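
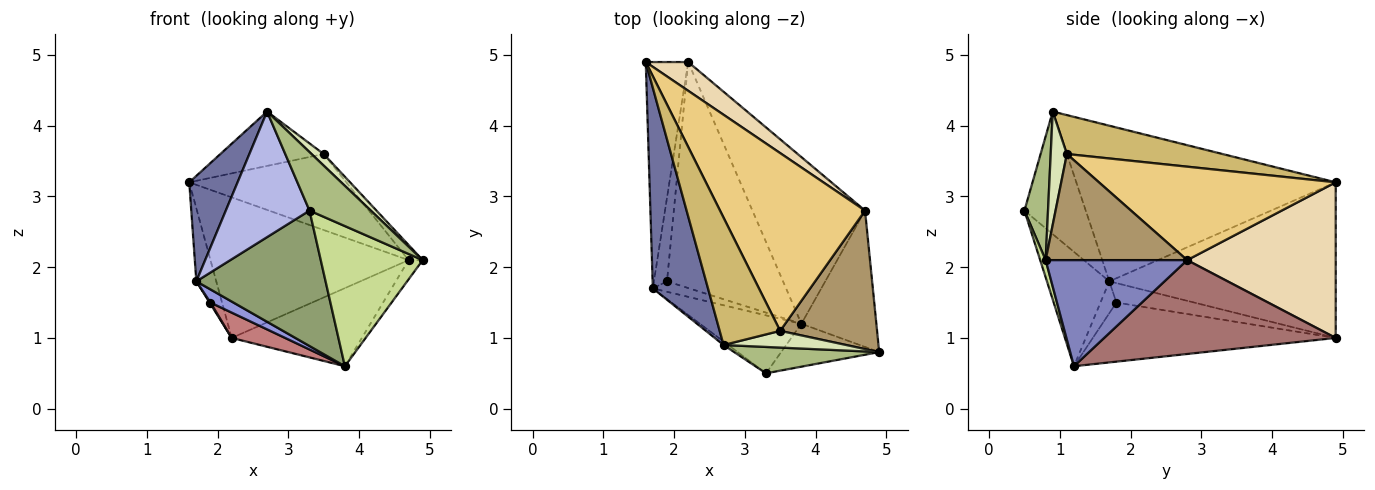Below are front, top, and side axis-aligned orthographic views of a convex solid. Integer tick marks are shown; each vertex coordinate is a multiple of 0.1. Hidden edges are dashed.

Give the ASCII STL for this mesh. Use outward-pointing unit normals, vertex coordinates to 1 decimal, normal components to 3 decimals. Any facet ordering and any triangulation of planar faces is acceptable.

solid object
 facet normal -0.928 -0.173 0.329
  outer loop
   vertex 1.7 1.7 1.8
   vertex 2.7 0.9 4.2
   vertex 1.6 4.9 3.2
  endloop
 endfacet
 facet normal 0.814 0.081 -0.575
  outer loop
   vertex 4.7 2.8 2.1
   vertex 4.9 0.8 2.1
   vertex 3.8 1.2 0.6
  endloop
 endfacet
 facet normal -0.476 -0.688 -0.547
  outer loop
   vertex 1.9 1.8 1.5
   vertex 3.8 1.2 0.6
   vertex 1.7 1.7 1.8
  endloop
 endfacet
 facet normal -0.591 -0.807 -0.023
  outer loop
   vertex 3.3 0.5 2.8
   vertex 2.7 0.9 4.2
   vertex 1.7 1.7 1.8
  endloop
 endfacet
 facet normal -0.406 -0.840 -0.360
  outer loop
   vertex 3.3 0.5 2.8
   vertex 1.7 1.7 1.8
   vertex 3.8 1.2 0.6
  endloop
 endfacet
 facet normal 0.331 -0.860 0.388
  outer loop
   vertex 3.3 0.5 2.8
   vertex 4.9 0.8 2.1
   vertex 2.7 0.9 4.2
  endloop
 endfacet
 facet normal 0.051 -0.955 -0.292
  outer loop
   vertex 3.3 0.5 2.8
   vertex 3.8 1.2 0.6
   vertex 4.9 0.8 2.1
  endloop
 endfacet
 facet normal 0.605 -0.453 0.655
  outer loop
   vertex 3.5 1.1 3.6
   vertex 2.7 0.9 4.2
   vertex 4.9 0.8 2.1
  endloop
 endfacet
 facet normal 0.736 0.074 0.673
  outer loop
   vertex 3.5 1.1 3.6
   vertex 4.9 0.8 2.1
   vertex 4.7 2.8 2.1
  endloop
 endfacet
 facet normal 0.509 0.338 0.792
  outer loop
   vertex 3.5 1.1 3.6
   vertex 1.6 4.9 3.2
   vertex 2.7 0.9 4.2
  endloop
 endfacet
 facet normal 0.510 0.338 0.791
  outer loop
   vertex 3.5 1.1 3.6
   vertex 4.7 2.8 2.1
   vertex 1.6 4.9 3.2
  endloop
 endfacet
 facet normal 0.592 0.789 0.161
  outer loop
   vertex 2.2 4.9 1.0
   vertex 1.6 4.9 3.2
   vertex 4.7 2.8 2.1
  endloop
 endfacet
 facet normal 0.602 0.339 -0.723
  outer loop
   vertex 2.2 4.9 1.0
   vertex 4.7 2.8 2.1
   vertex 3.8 1.2 0.6
  endloop
 endfacet
 facet normal -0.451 -0.099 -0.887
  outer loop
   vertex 2.2 4.9 1.0
   vertex 3.8 1.2 0.6
   vertex 1.9 1.8 1.5
  endloop
 endfacet
 facet normal -0.961 0.085 -0.262
  outer loop
   vertex 2.2 4.9 1.0
   vertex 1.7 1.7 1.8
   vertex 1.6 4.9 3.2
  endloop
 endfacet
 facet normal -0.831 -0.009 -0.557
  outer loop
   vertex 2.2 4.9 1.0
   vertex 1.9 1.8 1.5
   vertex 1.7 1.7 1.8
  endloop
 endfacet
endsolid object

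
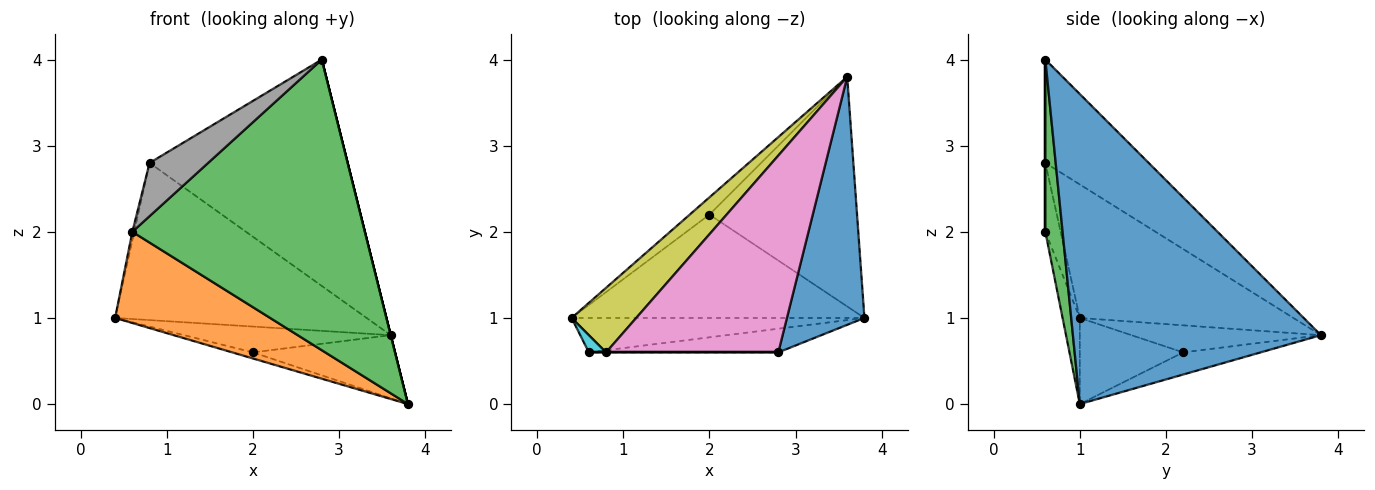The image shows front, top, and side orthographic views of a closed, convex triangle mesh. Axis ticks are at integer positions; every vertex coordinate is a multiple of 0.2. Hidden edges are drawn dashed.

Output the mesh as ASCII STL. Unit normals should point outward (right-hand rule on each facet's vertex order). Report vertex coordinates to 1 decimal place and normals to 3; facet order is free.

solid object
 facet normal 0.970 0.000 0.243
  outer loop
   vertex 2.8 0.6 4.0
   vertex 3.8 1.0 0.0
   vertex 3.6 3.8 0.8
  endloop
 endfacet
 facet normal -0.103 -0.930 -0.352
  outer loop
   vertex 0.6 0.6 2.0
   vertex 0.4 1.0 1.0
   vertex 3.8 1.0 0.0
  endloop
 endfacet
 facet normal 0.074 -0.994 -0.081
  outer loop
   vertex 0.6 0.6 2.0
   vertex 3.8 1.0 0.0
   vertex 2.8 0.6 4.0
  endloop
 endfacet
 facet normal -0.282 0.056 -0.958
  outer loop
   vertex 2.0 2.2 0.6
   vertex 3.8 1.0 0.0
   vertex 0.4 1.0 1.0
  endloop
 endfacet
 facet normal -0.606 0.662 -0.441
  outer loop
   vertex 2.0 2.2 0.6
   vertex 0.4 1.0 1.0
   vertex 3.6 3.8 0.8
  endloop
 endfacet
 facet normal -0.143 0.262 -0.954
  outer loop
   vertex 2.0 2.2 0.6
   vertex 3.6 3.8 0.8
   vertex 3.8 1.0 0.0
  endloop
 endfacet
 facet normal -0.366 0.702 0.611
  outer loop
   vertex 0.8 0.6 2.8
   vertex 2.8 0.6 4.0
   vertex 3.6 3.8 0.8
  endloop
 endfacet
 facet normal 0.000 -1.000 0.000
  outer loop
   vertex 0.8 0.6 2.8
   vertex 0.6 0.6 2.0
   vertex 2.8 0.6 4.0
  endloop
 endfacet
 facet normal -0.618 0.727 0.299
  outer loop
   vertex 0.8 0.6 2.8
   vertex 3.6 3.8 0.8
   vertex 0.4 1.0 1.0
  endloop
 endfacet
 facet normal -0.963 0.120 0.241
  outer loop
   vertex 0.8 0.6 2.8
   vertex 0.4 1.0 1.0
   vertex 0.6 0.6 2.0
  endloop
 endfacet
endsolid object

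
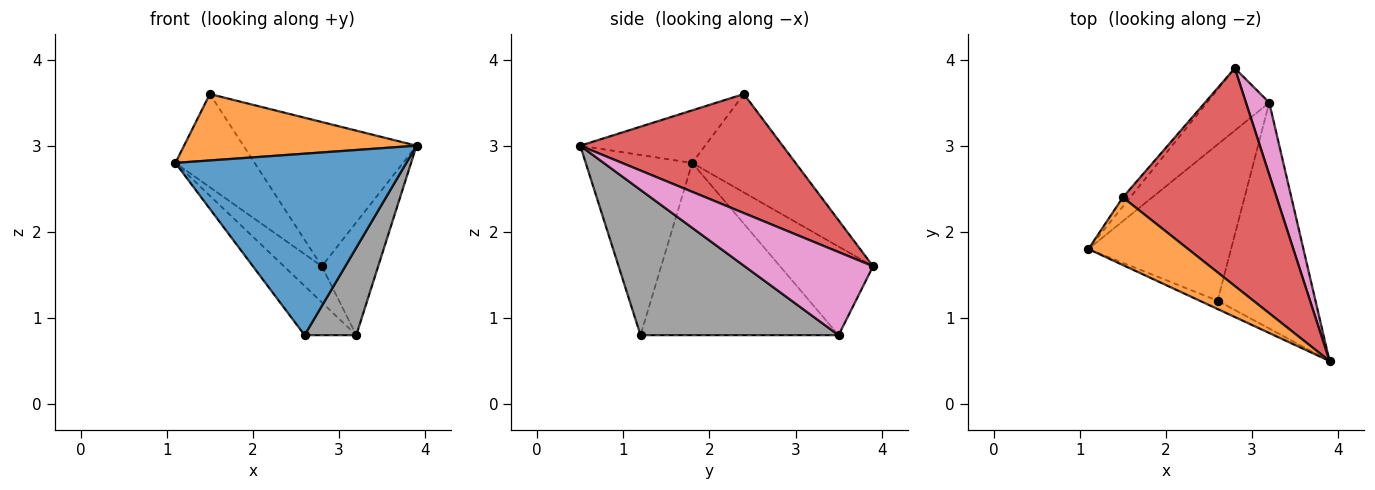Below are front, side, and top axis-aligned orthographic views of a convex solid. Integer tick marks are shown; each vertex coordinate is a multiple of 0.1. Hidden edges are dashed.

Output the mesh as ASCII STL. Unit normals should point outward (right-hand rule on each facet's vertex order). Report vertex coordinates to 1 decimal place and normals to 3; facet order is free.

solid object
 facet normal -0.418 -0.907 -0.042
  outer loop
   vertex 2.6 1.2 0.8
   vertex 3.9 0.5 3.0
   vertex 1.1 1.8 2.8
  endloop
 endfacet
 facet normal -0.352 -0.656 0.668
  outer loop
   vertex 1.5 2.4 3.6
   vertex 1.1 1.8 2.8
   vertex 3.9 0.5 3.0
  endloop
 endfacet
 facet normal -0.792 0.607 -0.059
  outer loop
   vertex 1.5 2.4 3.6
   vertex 2.8 3.9 1.6
   vertex 1.1 1.8 2.8
  endloop
 endfacet
 facet normal 0.542 0.464 0.700
  outer loop
   vertex 1.5 2.4 3.6
   vertex 3.9 0.5 3.0
   vertex 2.8 3.9 1.6
  endloop
 endfacet
 facet normal -0.776 0.316 -0.546
  outer loop
   vertex 3.2 3.5 0.8
   vertex 1.1 1.8 2.8
   vertex 2.8 3.9 1.6
  endloop
 endfacet
 facet normal -0.755 0.197 -0.625
  outer loop
   vertex 3.2 3.5 0.8
   vertex 2.6 1.2 0.8
   vertex 1.1 1.8 2.8
  endloop
 endfacet
 facet normal 0.887 0.389 0.249
  outer loop
   vertex 3.2 3.5 0.8
   vertex 2.8 3.9 1.6
   vertex 3.9 0.5 3.0
  endloop
 endfacet
 facet normal 0.811 -0.211 -0.546
  outer loop
   vertex 3.2 3.5 0.8
   vertex 3.9 0.5 3.0
   vertex 2.6 1.2 0.8
  endloop
 endfacet
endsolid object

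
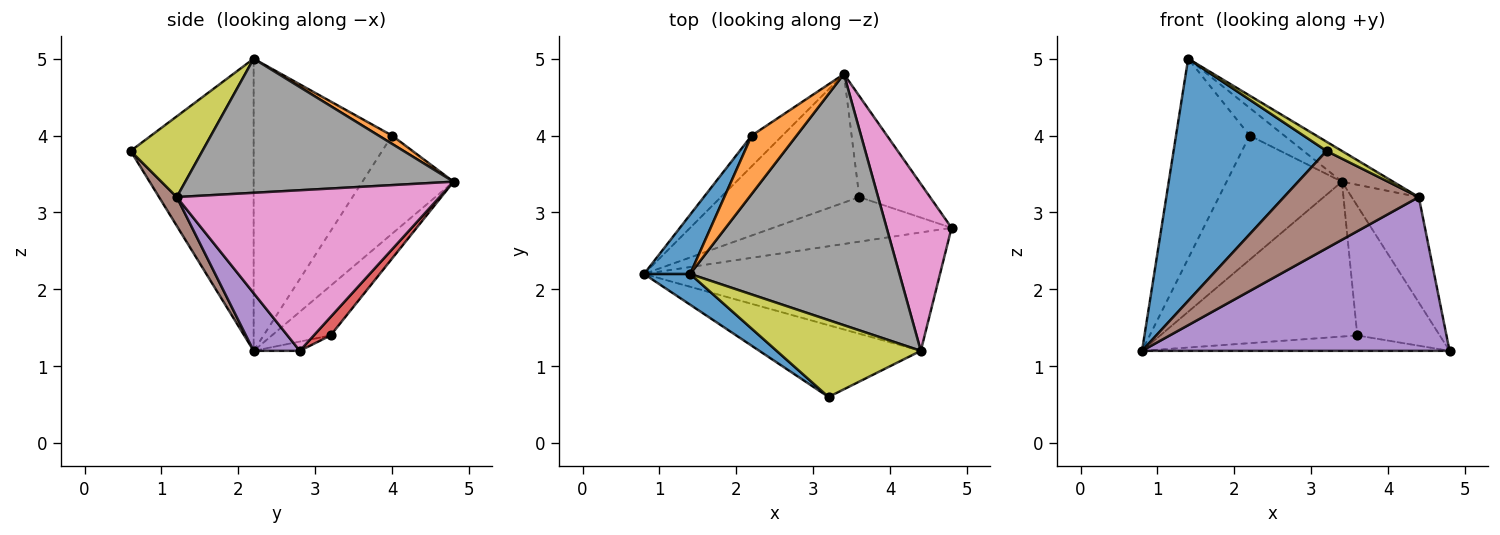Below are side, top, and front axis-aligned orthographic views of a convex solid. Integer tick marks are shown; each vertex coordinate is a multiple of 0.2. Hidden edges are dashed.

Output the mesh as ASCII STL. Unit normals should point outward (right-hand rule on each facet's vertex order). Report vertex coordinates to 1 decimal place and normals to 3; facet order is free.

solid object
 facet normal -0.624 -0.775 0.098
  outer loop
   vertex 1.4 2.2 5.0
   vertex 0.8 2.2 1.2
   vertex 3.2 0.6 3.8
  endloop
 endfacet
 facet normal -0.049 0.326 -0.944
  outer loop
   vertex 3.6 3.2 1.4
   vertex 4.8 2.8 1.2
   vertex 0.8 2.2 1.2
  endloop
 endfacet
 facet normal -0.223 0.750 -0.622
  outer loop
   vertex 3.6 3.2 1.4
   vertex 0.8 2.2 1.2
   vertex 3.4 4.8 3.4
  endloop
 endfacet
 facet normal 0.158 0.779 -0.607
  outer loop
   vertex 3.6 3.2 1.4
   vertex 3.4 4.8 3.4
   vertex 4.8 2.8 1.2
  endloop
 endfacet
 facet normal 0.118 -0.787 -0.606
  outer loop
   vertex 4.4 1.2 3.2
   vertex 0.8 2.2 1.2
   vertex 4.8 2.8 1.2
  endloop
 endfacet
 facet normal 0.105 -0.801 -0.590
  outer loop
   vertex 4.4 1.2 3.2
   vertex 3.2 0.6 3.8
   vertex 0.8 2.2 1.2
  endloop
 endfacet
 facet normal 0.902 0.230 0.365
  outer loop
   vertex 4.4 1.2 3.2
   vertex 4.8 2.8 1.2
   vertex 3.4 4.8 3.4
  endloop
 endfacet
 facet normal 0.537 0.103 0.838
  outer loop
   vertex 4.4 1.2 3.2
   vertex 3.4 4.8 3.4
   vertex 1.4 2.2 5.0
  endloop
 endfacet
 facet normal 0.486 -0.104 0.868
  outer loop
   vertex 4.4 1.2 3.2
   vertex 1.4 2.2 5.0
   vertex 3.2 0.6 3.8
  endloop
 endfacet
 facet normal -0.609 0.770 -0.191
  outer loop
   vertex 2.2 4.0 4.0
   vertex 3.4 4.8 3.4
   vertex 0.8 2.2 1.2
  endloop
 endfacet
 facet normal -0.874 0.465 0.138
  outer loop
   vertex 2.2 4.0 4.0
   vertex 0.8 2.2 1.2
   vertex 1.4 2.2 5.0
  endloop
 endfacet
 facet normal 0.164 0.422 0.891
  outer loop
   vertex 2.2 4.0 4.0
   vertex 1.4 2.2 5.0
   vertex 3.4 4.8 3.4
  endloop
 endfacet
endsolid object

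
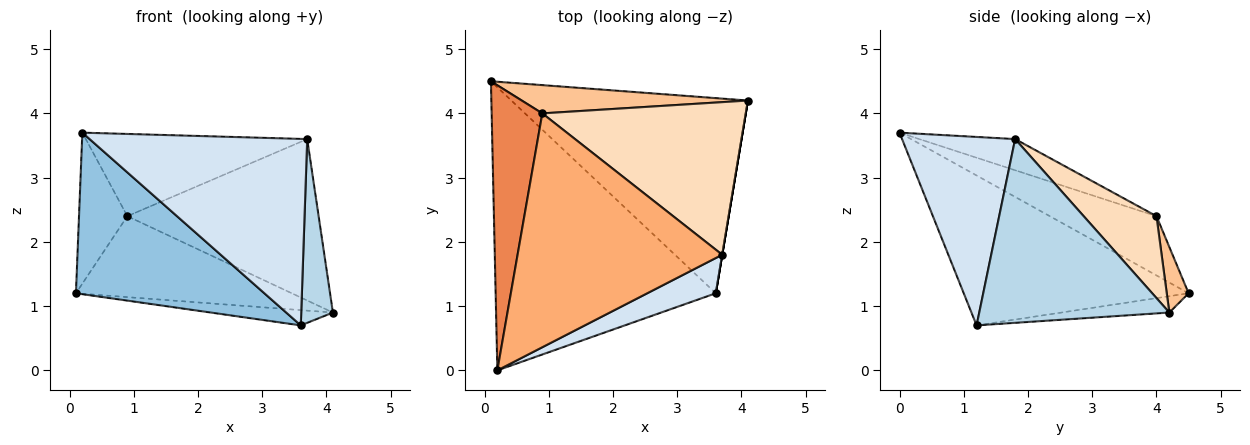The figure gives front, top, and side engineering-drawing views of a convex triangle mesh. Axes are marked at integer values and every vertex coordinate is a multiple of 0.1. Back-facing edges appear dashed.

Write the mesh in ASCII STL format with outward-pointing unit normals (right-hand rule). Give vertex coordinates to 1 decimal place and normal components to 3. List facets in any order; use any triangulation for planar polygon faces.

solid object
 facet normal -0.069 0.078 -0.995
  outer loop
   vertex 3.6 1.2 0.7
   vertex 0.1 4.5 1.2
   vertex 4.1 4.2 0.9
  endloop
 endfacet
 facet normal -0.509 -0.427 -0.748
  outer loop
   vertex 3.6 1.2 0.7
   vertex 0.2 0.0 3.7
   vertex 0.1 4.5 1.2
  endloop
 endfacet
 facet normal 0.986 -0.164 0.000
  outer loop
   vertex 3.7 1.8 3.6
   vertex 3.6 1.2 0.7
   vertex 4.1 4.2 0.9
  endloop
 endfacet
 facet normal 0.455 -0.875 0.165
  outer loop
   vertex 3.7 1.8 3.6
   vertex 0.2 0.0 3.7
   vertex 3.6 1.2 0.7
  endloop
 endfacet
 facet normal -0.719 0.325 0.615
  outer loop
   vertex 0.9 4.0 2.4
   vertex 0.1 4.5 1.2
   vertex 0.2 0.0 3.7
  endloop
 endfacet
 facet normal -0.142 0.328 0.934
  outer loop
   vertex 0.9 4.0 2.4
   vertex 0.2 0.0 3.7
   vertex 3.7 1.8 3.6
  endloop
 endfacet
 facet normal 0.095 0.940 0.328
  outer loop
   vertex 0.9 4.0 2.4
   vertex 4.1 4.2 0.9
   vertex 0.1 4.5 1.2
  endloop
 endfacet
 facet normal 0.267 0.700 0.662
  outer loop
   vertex 0.9 4.0 2.4
   vertex 3.7 1.8 3.6
   vertex 4.1 4.2 0.9
  endloop
 endfacet
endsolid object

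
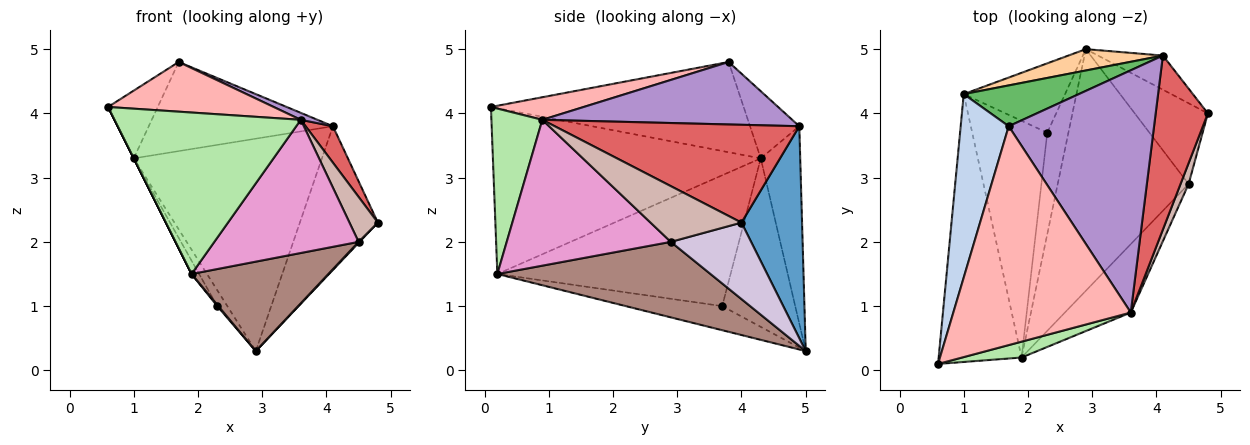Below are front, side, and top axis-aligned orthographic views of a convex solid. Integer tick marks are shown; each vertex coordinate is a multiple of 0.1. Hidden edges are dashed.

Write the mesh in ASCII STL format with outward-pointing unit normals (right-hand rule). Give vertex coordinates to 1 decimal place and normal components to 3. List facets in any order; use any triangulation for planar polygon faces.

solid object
 facet normal 0.603 0.776 -0.184
  outer loop
   vertex 4.1 4.9 3.8
   vertex 4.8 4.0 2.3
   vertex 2.9 5.0 0.3
  endloop
 endfacet
 facet normal -0.870 0.171 0.463
  outer loop
   vertex 1.0 4.3 3.3
   vertex 0.6 0.1 4.1
   vertex 1.7 3.8 4.8
  endloop
 endfacet
 facet normal -0.894 0.000 -0.447
  outer loop
   vertex 1.0 4.3 3.3
   vertex 1.9 0.2 1.5
   vertex 0.6 0.1 4.1
  endloop
 endfacet
 facet normal -0.204 0.974 0.098
  outer loop
   vertex 1.0 4.3 3.3
   vertex 4.1 4.9 3.8
   vertex 2.9 5.0 0.3
  endloop
 endfacet
 facet normal -0.236 0.883 0.405
  outer loop
   vertex 1.0 4.3 3.3
   vertex 1.7 3.8 4.8
   vertex 4.1 4.9 3.8
  endloop
 endfacet
 facet normal 0.262 -0.960 0.094
  outer loop
   vertex 3.6 0.9 3.9
   vertex 0.6 0.1 4.1
   vertex 1.9 0.2 1.5
  endloop
 endfacet
 facet normal 0.878 -0.098 0.469
  outer loop
   vertex 3.6 0.9 3.9
   vertex 4.8 4.0 2.3
   vertex 4.1 4.9 3.8
  endloop
 endfacet
 facet normal 0.123 -0.220 0.968
  outer loop
   vertex 3.6 0.9 3.9
   vertex 1.7 3.8 4.8
   vertex 0.6 0.1 4.1
  endloop
 endfacet
 facet normal 0.395 -0.026 0.918
  outer loop
   vertex 3.6 0.9 3.9
   vertex 4.1 4.9 3.8
   vertex 1.7 3.8 4.8
  endloop
 endfacet
 facet normal 0.723 -0.009 -0.691
  outer loop
   vertex 4.5 2.9 2.0
   vertex 2.9 5.0 0.3
   vertex 4.8 4.0 2.3
  endloop
 endfacet
 facet normal 0.476 -0.305 -0.825
  outer loop
   vertex 4.5 2.9 2.0
   vertex 1.9 0.2 1.5
   vertex 2.9 5.0 0.3
  endloop
 endfacet
 facet normal 0.946 -0.295 0.137
  outer loop
   vertex 4.5 2.9 2.0
   vertex 4.8 4.0 2.3
   vertex 3.6 0.9 3.9
  endloop
 endfacet
 facet normal 0.711 -0.625 -0.321
  outer loop
   vertex 4.5 2.9 2.0
   vertex 3.6 0.9 3.9
   vertex 1.9 0.2 1.5
  endloop
 endfacet
 facet normal -0.752 -0.008 -0.660
  outer loop
   vertex 2.3 3.7 1.0
   vertex 2.9 5.0 0.3
   vertex 1.9 0.2 1.5
  endloop
 endfacet
 facet normal -0.851 0.117 -0.512
  outer loop
   vertex 2.3 3.7 1.0
   vertex 1.0 4.3 3.3
   vertex 2.9 5.0 0.3
  endloop
 endfacet
 facet normal -0.867 0.028 -0.497
  outer loop
   vertex 2.3 3.7 1.0
   vertex 1.9 0.2 1.5
   vertex 1.0 4.3 3.3
  endloop
 endfacet
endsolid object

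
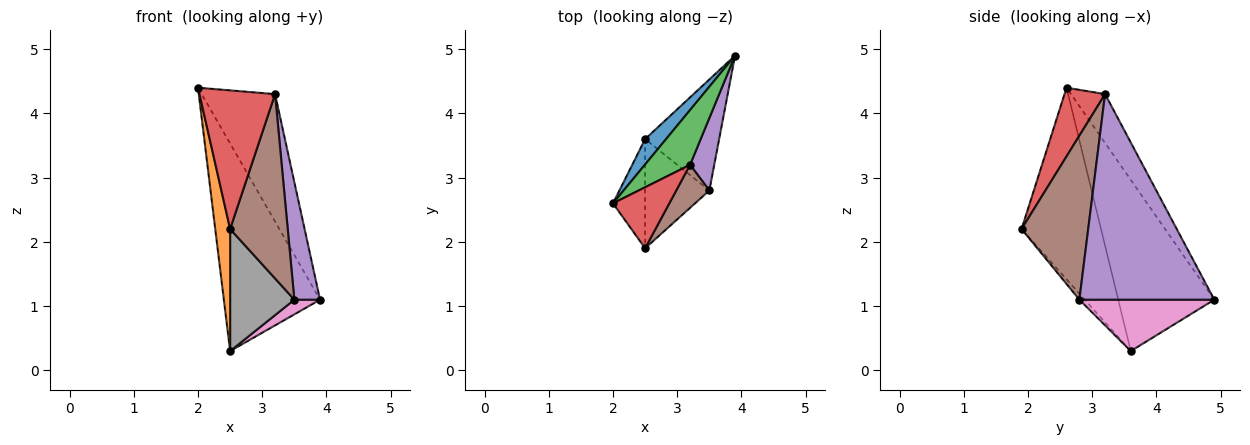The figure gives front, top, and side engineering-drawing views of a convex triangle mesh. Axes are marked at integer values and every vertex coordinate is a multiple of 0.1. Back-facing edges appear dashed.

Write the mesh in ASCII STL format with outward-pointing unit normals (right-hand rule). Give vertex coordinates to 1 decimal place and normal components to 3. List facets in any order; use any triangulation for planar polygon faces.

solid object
 facet normal -0.704 0.705 0.086
  outer loop
   vertex 2.5 3.6 0.3
   vertex 2.0 2.6 4.4
   vertex 3.9 4.9 1.1
  endloop
 endfacet
 facet normal -0.970 -0.182 -0.163
  outer loop
   vertex 2.5 3.6 0.3
   vertex 2.5 1.9 2.2
   vertex 2.0 2.6 4.4
  endloop
 endfacet
 facet normal -0.392 0.845 0.363
  outer loop
   vertex 3.2 3.2 4.3
   vertex 3.9 4.9 1.1
   vertex 2.0 2.6 4.4
  endloop
 endfacet
 facet normal 0.441 -0.822 0.362
  outer loop
   vertex 3.2 3.2 4.3
   vertex 2.0 2.6 4.4
   vertex 2.5 1.9 2.2
  endloop
 endfacet
 facet normal 0.976 -0.186 0.115
  outer loop
   vertex 3.5 2.8 1.1
   vertex 3.9 4.9 1.1
   vertex 3.2 3.2 4.3
  endloop
 endfacet
 facet normal 0.748 -0.646 0.151
  outer loop
   vertex 3.5 2.8 1.1
   vertex 3.2 3.2 4.3
   vertex 2.5 1.9 2.2
  endloop
 endfacet
 facet normal 0.567 -0.108 -0.817
  outer loop
   vertex 3.5 2.8 1.1
   vertex 2.5 3.6 0.3
   vertex 3.9 4.9 1.1
  endloop
 endfacet
 facet normal -0.063 -0.744 -0.665
  outer loop
   vertex 3.5 2.8 1.1
   vertex 2.5 1.9 2.2
   vertex 2.5 3.6 0.3
  endloop
 endfacet
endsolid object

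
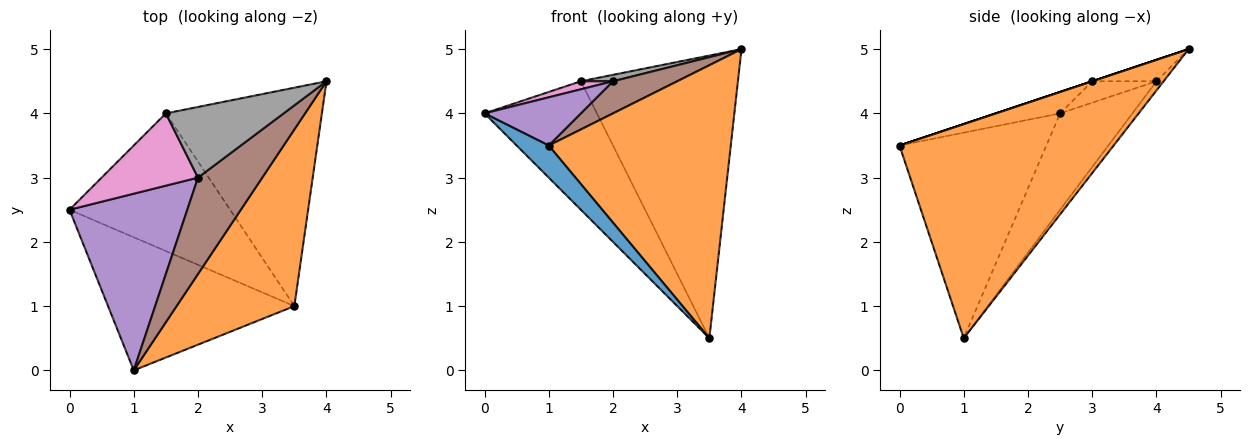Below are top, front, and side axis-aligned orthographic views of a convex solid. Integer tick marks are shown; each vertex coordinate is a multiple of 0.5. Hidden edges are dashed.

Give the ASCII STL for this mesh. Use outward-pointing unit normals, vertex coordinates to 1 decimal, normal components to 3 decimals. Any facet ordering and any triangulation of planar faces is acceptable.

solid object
 facet normal -0.731 -0.160 -0.663
  outer loop
   vertex 1.0 0.0 3.5
   vertex 0.0 2.5 4.0
   vertex 3.5 1.0 0.5
  endloop
 endfacet
 facet normal 0.703 -0.597 0.387
  outer loop
   vertex 1.0 0.0 3.5
   vertex 3.5 1.0 0.5
   vertex 4.0 4.5 5.0
  endloop
 endfacet
 facet normal -0.402 0.625 -0.669
  outer loop
   vertex 1.5 4.0 4.5
   vertex 3.5 1.0 0.5
   vertex 0.0 2.5 4.0
  endloop
 endfacet
 facet normal -0.036 0.791 -0.611
  outer loop
   vertex 1.5 4.0 4.5
   vertex 4.0 4.5 5.0
   vertex 3.5 1.0 0.5
  endloop
 endfacet
 facet normal -0.173 -0.259 0.950
  outer loop
   vertex 2.0 3.0 4.5
   vertex 0.0 2.5 4.0
   vertex 1.0 0.0 3.5
  endloop
 endfacet
 facet normal 0.000 -0.316 0.949
  outer loop
   vertex 2.0 3.0 4.5
   vertex 1.0 0.0 3.5
   vertex 4.0 4.5 5.0
  endloop
 endfacet
 facet normal -0.216 -0.108 0.970
  outer loop
   vertex 2.0 3.0 4.5
   vertex 1.5 4.0 4.5
   vertex 0.0 2.5 4.0
  endloop
 endfacet
 facet normal -0.178 -0.089 0.980
  outer loop
   vertex 2.0 3.0 4.5
   vertex 4.0 4.5 5.0
   vertex 1.5 4.0 4.5
  endloop
 endfacet
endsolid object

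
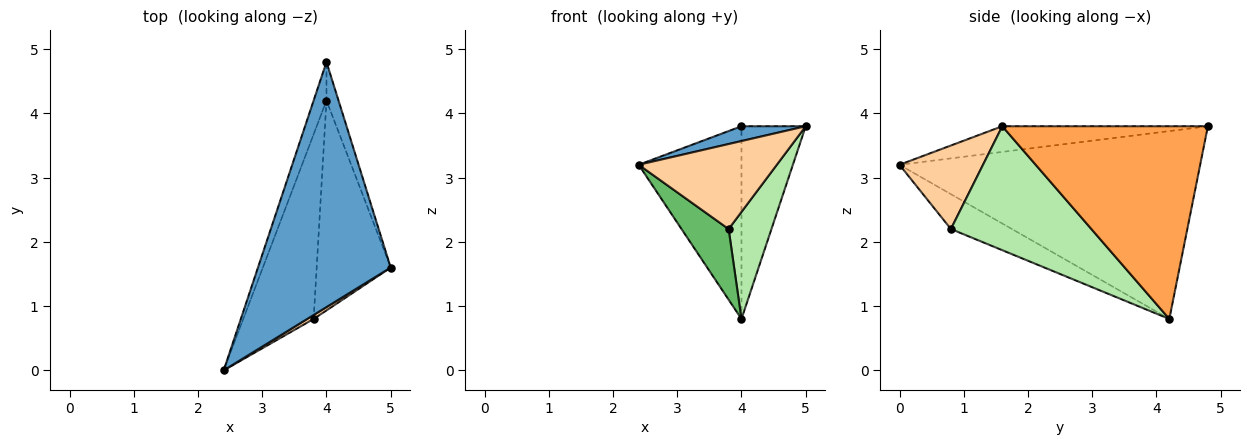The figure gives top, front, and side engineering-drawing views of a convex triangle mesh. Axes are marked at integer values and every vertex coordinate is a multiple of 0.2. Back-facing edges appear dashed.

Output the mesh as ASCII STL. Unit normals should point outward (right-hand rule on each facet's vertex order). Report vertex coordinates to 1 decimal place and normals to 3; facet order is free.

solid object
 facet normal -0.190 -0.059 0.980
  outer loop
   vertex 4.0 4.8 3.8
   vertex 2.4 0.0 3.2
   vertex 5.0 1.6 3.8
  endloop
 endfacet
 facet normal -0.944 0.323 -0.065
  outer loop
   vertex 4.0 4.2 0.8
   vertex 2.4 0.0 3.2
   vertex 4.0 4.8 3.8
  endloop
 endfacet
 facet normal 0.953 0.298 -0.060
  outer loop
   vertex 4.0 4.2 0.8
   vertex 4.0 4.8 3.8
   vertex 5.0 1.6 3.8
  endloop
 endfacet
 facet normal 0.517 -0.855 0.040
  outer loop
   vertex 3.8 0.8 2.2
   vertex 5.0 1.6 3.8
   vertex 2.4 0.0 3.2
  endloop
 endfacet
 facet normal -0.420 -0.324 -0.848
  outer loop
   vertex 3.8 0.8 2.2
   vertex 2.4 0.0 3.2
   vertex 4.0 4.2 0.8
  endloop
 endfacet
 facet normal 0.830 -0.253 -0.496
  outer loop
   vertex 3.8 0.8 2.2
   vertex 4.0 4.2 0.8
   vertex 5.0 1.6 3.8
  endloop
 endfacet
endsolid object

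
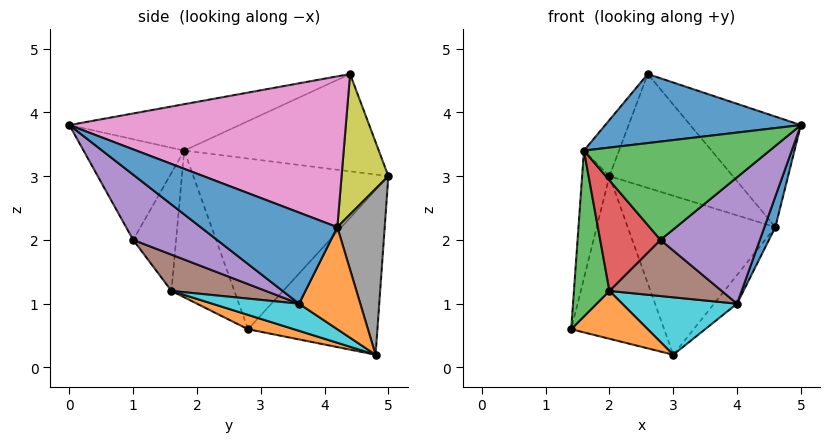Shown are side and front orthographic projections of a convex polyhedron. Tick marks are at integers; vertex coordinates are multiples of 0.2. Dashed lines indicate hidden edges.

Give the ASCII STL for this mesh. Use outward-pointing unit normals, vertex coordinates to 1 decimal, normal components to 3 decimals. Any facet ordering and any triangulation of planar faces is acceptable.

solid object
 facet normal -0.273 -0.314 0.909
  outer loop
   vertex 1.6 1.8 3.4
   vertex 5.0 0.0 3.8
   vertex 2.6 4.4 4.6
  endloop
 endfacet
 facet normal 0.211 -0.351 -0.912
  outer loop
   vertex 2.0 1.6 1.2
   vertex 1.4 2.8 0.6
   vertex 3.0 4.8 0.2
  endloop
 endfacet
 facet normal -0.865 -0.489 -0.113
  outer loop
   vertex 2.0 1.6 1.2
   vertex 1.6 1.8 3.4
   vertex 1.4 2.8 0.6
  endloop
 endfacet
 facet normal -0.771 0.554 -0.315
  outer loop
   vertex 2.0 5.0 3.0
   vertex 3.0 4.8 0.2
   vertex 1.4 2.8 0.6
  endloop
 endfacet
 facet normal -0.983 0.138 0.119
  outer loop
   vertex 2.0 5.0 3.0
   vertex 1.4 2.8 0.6
   vertex 1.6 1.8 3.4
  endloop
 endfacet
 facet normal -0.902 0.163 0.399
  outer loop
   vertex 2.0 5.0 3.0
   vertex 1.6 1.8 3.4
   vertex 2.6 4.4 4.6
  endloop
 endfacet
 facet normal 0.745 0.298 0.596
  outer loop
   vertex 4.6 4.2 2.2
   vertex 2.6 4.4 4.6
   vertex 5.0 0.0 3.8
  endloop
 endfacet
 facet normal 0.305 0.951 0.041
  outer loop
   vertex 4.6 4.2 2.2
   vertex 3.0 4.8 0.2
   vertex 2.0 5.0 3.0
  endloop
 endfacet
 facet normal 0.347 0.914 0.213
  outer loop
   vertex 4.6 4.2 2.2
   vertex 2.0 5.0 3.0
   vertex 2.6 4.4 4.6
  endloop
 endfacet
 facet normal 0.275 -0.364 -0.890
  outer loop
   vertex 4.0 3.6 1.0
   vertex 2.0 1.6 1.2
   vertex 3.0 4.8 0.2
  endloop
 endfacet
 facet normal 0.906 -0.072 -0.417
  outer loop
   vertex 4.0 3.6 1.0
   vertex 4.6 4.2 2.2
   vertex 5.0 0.0 3.8
  endloop
 endfacet
 facet normal 0.787 0.295 -0.541
  outer loop
   vertex 4.0 3.6 1.0
   vertex 3.0 4.8 0.2
   vertex 4.6 4.2 2.2
  endloop
 endfacet
 facet normal -0.474 -0.875 0.094
  outer loop
   vertex 2.8 1.0 2.0
   vertex 5.0 0.0 3.8
   vertex 1.6 1.8 3.4
  endloop
 endfacet
 facet normal -0.579 -0.814 -0.031
  outer loop
   vertex 2.8 1.0 2.0
   vertex 1.6 1.8 3.4
   vertex 2.0 1.6 1.2
  endloop
 endfacet
 facet normal 0.410 -0.486 -0.772
  outer loop
   vertex 2.8 1.0 2.0
   vertex 4.0 3.6 1.0
   vertex 5.0 0.0 3.8
  endloop
 endfacet
 facet normal 0.408 -0.486 -0.773
  outer loop
   vertex 2.8 1.0 2.0
   vertex 2.0 1.6 1.2
   vertex 4.0 3.6 1.0
  endloop
 endfacet
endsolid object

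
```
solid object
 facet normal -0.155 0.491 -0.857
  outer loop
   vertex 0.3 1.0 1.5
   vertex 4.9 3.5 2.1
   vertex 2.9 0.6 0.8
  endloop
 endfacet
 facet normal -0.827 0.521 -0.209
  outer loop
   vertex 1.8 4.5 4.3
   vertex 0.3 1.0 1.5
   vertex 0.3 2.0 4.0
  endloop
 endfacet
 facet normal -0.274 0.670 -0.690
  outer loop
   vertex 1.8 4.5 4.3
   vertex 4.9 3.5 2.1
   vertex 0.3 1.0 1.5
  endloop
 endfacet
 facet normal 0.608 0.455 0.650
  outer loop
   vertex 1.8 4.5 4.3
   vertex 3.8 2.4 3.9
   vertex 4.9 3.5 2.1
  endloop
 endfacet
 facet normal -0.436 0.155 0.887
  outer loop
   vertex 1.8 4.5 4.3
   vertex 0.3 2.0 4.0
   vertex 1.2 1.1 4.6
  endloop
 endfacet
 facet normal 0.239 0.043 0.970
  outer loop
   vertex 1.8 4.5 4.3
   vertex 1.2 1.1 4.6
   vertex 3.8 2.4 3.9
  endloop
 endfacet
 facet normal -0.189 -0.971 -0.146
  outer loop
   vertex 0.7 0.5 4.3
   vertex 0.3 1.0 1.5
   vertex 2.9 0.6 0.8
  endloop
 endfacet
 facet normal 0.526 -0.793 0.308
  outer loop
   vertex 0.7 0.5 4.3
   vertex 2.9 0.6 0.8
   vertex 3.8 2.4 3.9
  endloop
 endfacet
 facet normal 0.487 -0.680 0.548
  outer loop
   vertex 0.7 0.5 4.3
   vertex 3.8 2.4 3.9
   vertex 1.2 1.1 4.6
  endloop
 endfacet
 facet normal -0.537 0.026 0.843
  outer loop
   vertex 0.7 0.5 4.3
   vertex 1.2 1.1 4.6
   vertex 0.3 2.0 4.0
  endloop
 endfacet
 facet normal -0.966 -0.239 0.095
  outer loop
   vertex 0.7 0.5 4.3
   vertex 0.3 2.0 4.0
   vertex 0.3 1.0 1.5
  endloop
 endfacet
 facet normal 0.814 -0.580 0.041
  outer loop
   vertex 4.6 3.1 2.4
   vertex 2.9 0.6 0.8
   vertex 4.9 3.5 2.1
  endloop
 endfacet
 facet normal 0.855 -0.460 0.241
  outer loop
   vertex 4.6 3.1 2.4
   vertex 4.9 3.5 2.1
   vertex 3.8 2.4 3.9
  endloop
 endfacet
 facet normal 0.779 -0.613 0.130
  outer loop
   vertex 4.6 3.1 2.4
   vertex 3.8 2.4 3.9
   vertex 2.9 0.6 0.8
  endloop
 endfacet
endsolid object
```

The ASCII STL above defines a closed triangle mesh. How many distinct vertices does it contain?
9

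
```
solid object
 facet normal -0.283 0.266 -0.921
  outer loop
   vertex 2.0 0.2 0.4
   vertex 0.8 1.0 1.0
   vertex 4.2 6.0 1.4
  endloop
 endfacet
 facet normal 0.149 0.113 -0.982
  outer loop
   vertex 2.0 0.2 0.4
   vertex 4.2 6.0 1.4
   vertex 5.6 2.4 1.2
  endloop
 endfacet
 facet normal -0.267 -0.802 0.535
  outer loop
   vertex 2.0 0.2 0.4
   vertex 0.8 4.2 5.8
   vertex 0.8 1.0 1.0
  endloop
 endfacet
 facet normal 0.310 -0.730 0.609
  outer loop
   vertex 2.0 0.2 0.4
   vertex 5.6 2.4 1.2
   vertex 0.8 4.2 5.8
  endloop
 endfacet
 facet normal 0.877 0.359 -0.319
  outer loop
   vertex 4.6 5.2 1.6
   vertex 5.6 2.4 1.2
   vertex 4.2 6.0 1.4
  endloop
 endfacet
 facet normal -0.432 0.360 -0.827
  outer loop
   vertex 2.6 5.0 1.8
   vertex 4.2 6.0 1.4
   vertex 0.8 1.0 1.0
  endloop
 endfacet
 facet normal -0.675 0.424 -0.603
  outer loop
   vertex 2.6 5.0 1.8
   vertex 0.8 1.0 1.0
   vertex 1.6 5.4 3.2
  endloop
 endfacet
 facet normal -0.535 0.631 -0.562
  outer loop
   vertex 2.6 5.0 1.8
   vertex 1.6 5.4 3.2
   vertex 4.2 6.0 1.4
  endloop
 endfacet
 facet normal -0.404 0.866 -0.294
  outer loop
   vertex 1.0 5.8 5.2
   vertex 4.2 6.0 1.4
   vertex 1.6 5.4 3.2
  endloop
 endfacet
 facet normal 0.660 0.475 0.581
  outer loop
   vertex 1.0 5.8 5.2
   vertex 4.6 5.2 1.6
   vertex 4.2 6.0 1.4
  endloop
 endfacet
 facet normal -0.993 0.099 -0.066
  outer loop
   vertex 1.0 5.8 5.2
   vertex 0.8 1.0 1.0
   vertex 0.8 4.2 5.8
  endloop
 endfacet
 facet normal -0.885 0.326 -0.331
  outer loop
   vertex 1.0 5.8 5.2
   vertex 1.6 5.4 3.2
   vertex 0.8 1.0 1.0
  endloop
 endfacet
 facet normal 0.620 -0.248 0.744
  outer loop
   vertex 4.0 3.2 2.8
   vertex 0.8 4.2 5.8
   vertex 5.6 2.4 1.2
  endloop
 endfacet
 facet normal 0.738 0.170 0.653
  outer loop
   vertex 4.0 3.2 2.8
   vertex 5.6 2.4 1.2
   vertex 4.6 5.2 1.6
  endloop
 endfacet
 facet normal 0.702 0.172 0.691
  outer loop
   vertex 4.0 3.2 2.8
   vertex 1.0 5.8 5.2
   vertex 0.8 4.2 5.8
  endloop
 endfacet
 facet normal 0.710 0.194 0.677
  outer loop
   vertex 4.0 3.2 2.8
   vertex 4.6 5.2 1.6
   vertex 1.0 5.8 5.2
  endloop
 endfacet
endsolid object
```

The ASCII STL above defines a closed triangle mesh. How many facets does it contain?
16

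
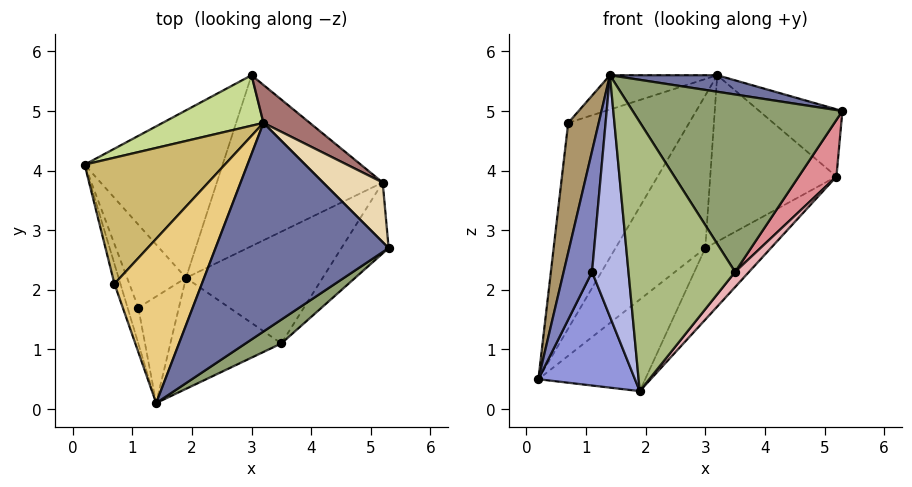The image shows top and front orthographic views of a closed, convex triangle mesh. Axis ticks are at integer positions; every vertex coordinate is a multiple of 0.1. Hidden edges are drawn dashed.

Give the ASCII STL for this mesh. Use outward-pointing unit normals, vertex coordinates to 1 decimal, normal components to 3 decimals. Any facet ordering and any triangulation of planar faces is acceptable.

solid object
 facet normal 0.202 -0.077 0.976
  outer loop
   vertex 3.2 4.8 5.6
   vertex 1.4 0.1 5.6
   vertex 5.3 2.7 5.0
  endloop
 endfacet
 facet normal -0.893 -0.431 -0.128
  outer loop
   vertex 1.1 1.7 2.3
   vertex 1.4 0.1 5.6
   vertex 0.2 4.1 0.5
  endloop
 endfacet
 facet normal -0.697 -0.579 -0.423
  outer loop
   vertex 1.1 1.7 2.3
   vertex 0.2 4.1 0.5
   vertex 1.9 2.2 0.3
  endloop
 endfacet
 facet normal -0.401 -0.838 -0.370
  outer loop
   vertex 1.1 1.7 2.3
   vertex 1.9 2.2 0.3
   vertex 1.4 0.1 5.6
  endloop
 endfacet
 facet normal 0.563 -0.819 0.110
  outer loop
   vertex 3.5 1.1 2.3
   vertex 5.3 2.7 5.0
   vertex 1.4 0.1 5.6
  endloop
 endfacet
 facet normal -0.157 -0.913 -0.377
  outer loop
   vertex 3.5 1.1 2.3
   vertex 1.4 0.1 5.6
   vertex 1.9 2.2 0.3
  endloop
 endfacet
 facet normal -0.603 0.758 0.251
  outer loop
   vertex 3.0 5.6 2.7
   vertex 0.2 4.1 0.5
   vertex 3.2 4.8 5.6
  endloop
 endfacet
 facet normal 0.397 0.440 -0.805
  outer loop
   vertex 3.0 5.6 2.7
   vertex 1.9 2.2 0.3
   vertex 0.2 4.1 0.5
  endloop
 endfacet
 facet normal -0.936 -0.349 -0.053
  outer loop
   vertex 0.7 2.1 4.8
   vertex 0.2 4.1 0.5
   vertex 1.4 0.1 5.6
  endloop
 endfacet
 facet normal -0.736 0.577 0.354
  outer loop
   vertex 0.7 2.1 4.8
   vertex 3.2 4.8 5.6
   vertex 0.2 4.1 0.5
  endloop
 endfacet
 facet normal -0.471 0.180 0.863
  outer loop
   vertex 0.7 2.1 4.8
   vertex 1.4 0.1 5.6
   vertex 3.2 4.8 5.6
  endloop
 endfacet
 facet normal 0.684 0.546 0.484
  outer loop
   vertex 5.2 3.8 3.9
   vertex 3.2 4.8 5.6
   vertex 5.3 2.7 5.0
  endloop
 endfacet
 facet normal 0.560 0.808 0.184
  outer loop
   vertex 5.2 3.8 3.9
   vertex 3.0 5.6 2.7
   vertex 3.2 4.8 5.6
  endloop
 endfacet
 facet normal 0.634 0.299 -0.714
  outer loop
   vertex 5.2 3.8 3.9
   vertex 1.9 2.2 0.3
   vertex 3.0 5.6 2.7
  endloop
 endfacet
 facet normal 0.865 -0.313 -0.392
  outer loop
   vertex 5.2 3.8 3.9
   vertex 5.3 2.7 5.0
   vertex 3.5 1.1 2.3
  endloop
 endfacet
 facet normal 0.754 -0.088 -0.651
  outer loop
   vertex 5.2 3.8 3.9
   vertex 3.5 1.1 2.3
   vertex 1.9 2.2 0.3
  endloop
 endfacet
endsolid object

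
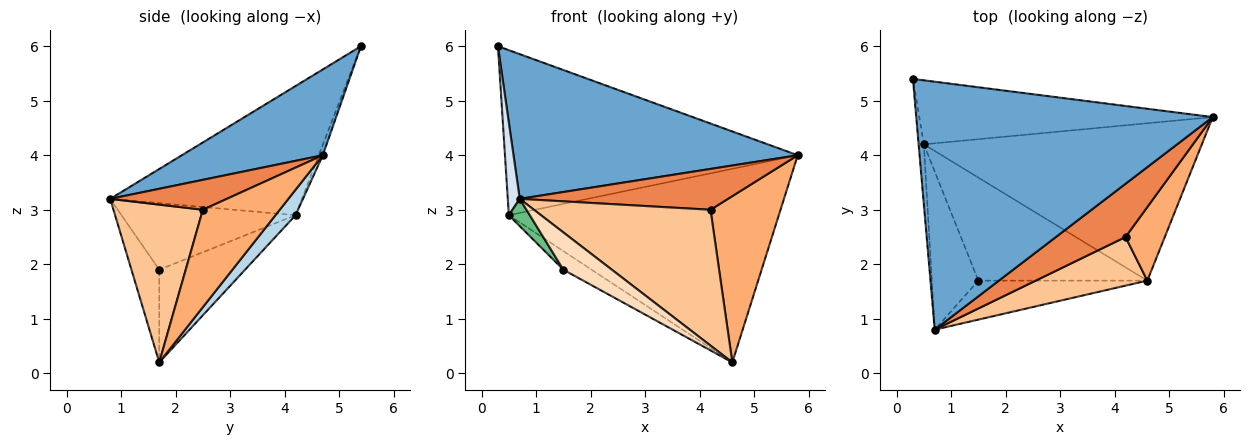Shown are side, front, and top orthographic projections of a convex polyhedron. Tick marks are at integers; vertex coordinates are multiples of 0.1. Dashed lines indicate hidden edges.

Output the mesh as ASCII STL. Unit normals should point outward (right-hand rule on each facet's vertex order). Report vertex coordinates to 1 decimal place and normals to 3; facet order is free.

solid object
 facet normal 0.242 -0.489 0.838
  outer loop
   vertex 0.7 0.8 3.2
   vertex 5.8 4.7 4.0
   vertex 0.3 5.4 6.0
  endloop
 endfacet
 facet normal -0.013 0.932 -0.362
  outer loop
   vertex 0.5 4.2 2.9
   vertex 0.3 5.4 6.0
   vertex 5.8 4.7 4.0
  endloop
 endfacet
 facet normal 0.058 0.775 -0.630
  outer loop
   vertex 0.5 4.2 2.9
   vertex 5.8 4.7 4.0
   vertex 4.6 1.7 0.2
  endloop
 endfacet
 facet normal -0.997 -0.062 -0.040
  outer loop
   vertex 0.5 4.2 2.9
   vertex 0.7 0.8 3.2
   vertex 0.3 5.4 6.0
  endloop
 endfacet
 facet normal 0.323 -0.576 0.751
  outer loop
   vertex 4.2 2.5 3.0
   vertex 5.8 4.7 4.0
   vertex 0.7 0.8 3.2
  endloop
 endfacet
 facet normal 0.709 -0.645 0.286
  outer loop
   vertex 4.2 2.5 3.0
   vertex 4.6 1.7 0.2
   vertex 5.8 4.7 4.0
  endloop
 endfacet
 facet normal 0.430 -0.850 0.304
  outer loop
   vertex 4.2 2.5 3.0
   vertex 0.7 0.8 3.2
   vertex 4.6 1.7 0.2
  endloop
 endfacet
 facet normal -0.368 -0.643 -0.672
  outer loop
   vertex 1.5 1.7 1.9
   vertex 4.6 1.7 0.2
   vertex 0.7 0.8 3.2
  endloop
 endfacet
 facet normal -0.816 -0.098 -0.570
  outer loop
   vertex 1.5 1.7 1.9
   vertex 0.7 0.8 3.2
   vertex 0.5 4.2 2.9
  endloop
 endfacet
 facet normal -0.475 0.156 -0.866
  outer loop
   vertex 1.5 1.7 1.9
   vertex 0.5 4.2 2.9
   vertex 4.6 1.7 0.2
  endloop
 endfacet
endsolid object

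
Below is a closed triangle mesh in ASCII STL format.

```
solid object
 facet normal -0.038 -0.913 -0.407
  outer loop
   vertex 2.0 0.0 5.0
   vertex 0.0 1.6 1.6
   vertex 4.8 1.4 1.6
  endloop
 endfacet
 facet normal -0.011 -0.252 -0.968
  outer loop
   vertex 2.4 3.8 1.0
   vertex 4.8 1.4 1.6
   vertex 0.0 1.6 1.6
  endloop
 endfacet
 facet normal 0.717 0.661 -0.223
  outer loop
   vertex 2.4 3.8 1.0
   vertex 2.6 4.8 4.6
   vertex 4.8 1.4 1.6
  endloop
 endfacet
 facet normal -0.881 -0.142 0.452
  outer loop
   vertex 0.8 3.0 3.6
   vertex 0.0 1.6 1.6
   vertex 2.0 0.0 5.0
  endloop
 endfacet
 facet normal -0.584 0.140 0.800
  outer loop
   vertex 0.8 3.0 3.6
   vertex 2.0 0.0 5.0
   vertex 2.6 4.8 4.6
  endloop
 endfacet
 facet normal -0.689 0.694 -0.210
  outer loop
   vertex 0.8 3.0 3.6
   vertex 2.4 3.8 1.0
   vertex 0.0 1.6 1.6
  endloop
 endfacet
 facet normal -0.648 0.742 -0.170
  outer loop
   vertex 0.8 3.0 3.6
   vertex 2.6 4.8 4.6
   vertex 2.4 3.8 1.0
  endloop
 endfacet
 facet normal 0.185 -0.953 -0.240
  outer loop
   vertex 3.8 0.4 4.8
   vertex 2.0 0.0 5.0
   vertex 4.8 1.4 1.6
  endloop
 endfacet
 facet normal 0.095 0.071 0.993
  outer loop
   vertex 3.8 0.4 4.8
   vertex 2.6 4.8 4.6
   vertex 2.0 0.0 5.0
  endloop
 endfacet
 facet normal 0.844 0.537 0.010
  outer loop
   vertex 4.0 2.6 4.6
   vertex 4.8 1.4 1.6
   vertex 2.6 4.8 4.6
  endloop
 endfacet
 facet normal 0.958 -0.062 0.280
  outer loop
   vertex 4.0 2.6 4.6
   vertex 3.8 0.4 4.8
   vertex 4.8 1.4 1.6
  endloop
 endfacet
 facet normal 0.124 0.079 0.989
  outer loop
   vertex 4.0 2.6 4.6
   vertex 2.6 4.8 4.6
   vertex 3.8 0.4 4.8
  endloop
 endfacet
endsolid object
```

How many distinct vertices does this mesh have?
8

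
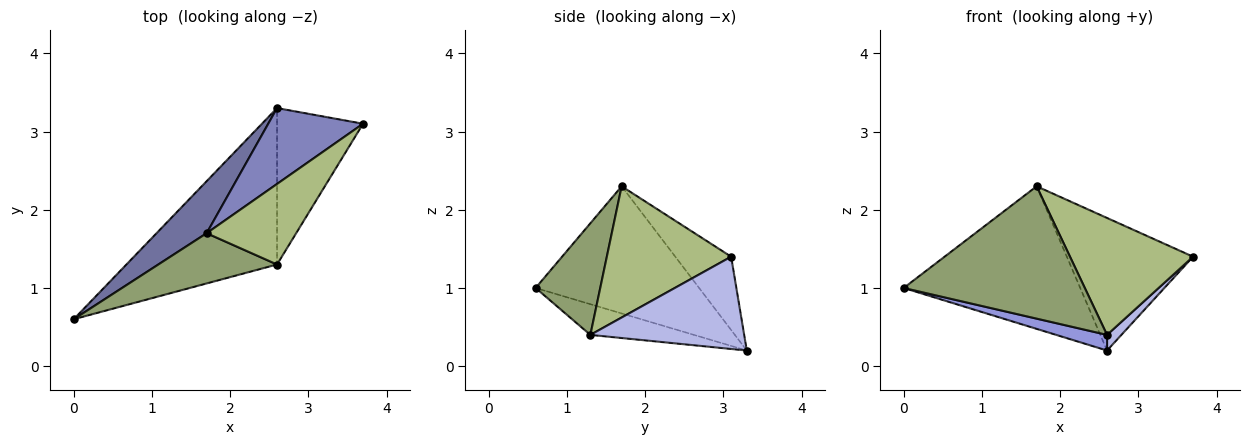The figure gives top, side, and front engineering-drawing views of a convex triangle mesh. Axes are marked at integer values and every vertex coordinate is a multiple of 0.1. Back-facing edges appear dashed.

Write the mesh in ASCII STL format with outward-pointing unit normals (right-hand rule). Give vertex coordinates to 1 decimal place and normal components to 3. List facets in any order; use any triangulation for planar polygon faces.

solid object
 facet normal -0.656 0.709 0.259
  outer loop
   vertex 1.7 1.7 2.3
   vertex 2.6 3.3 0.2
   vertex 0.0 0.6 1.0
  endloop
 endfacet
 facet normal -0.359 0.810 0.464
  outer loop
   vertex 1.7 1.7 2.3
   vertex 3.7 3.1 1.4
   vertex 2.6 3.3 0.2
  endloop
 endfacet
 facet normal -0.199 -0.098 -0.975
  outer loop
   vertex 2.6 1.3 0.4
   vertex 0.0 0.6 1.0
   vertex 2.6 3.3 0.2
  endloop
 endfacet
 facet normal 0.730 -0.068 -0.680
  outer loop
   vertex 2.6 1.3 0.4
   vertex 2.6 3.3 0.2
   vertex 3.7 3.1 1.4
  endloop
 endfacet
 facet normal 0.316 -0.887 0.337
  outer loop
   vertex 2.6 1.3 0.4
   vertex 1.7 1.7 2.3
   vertex 0.0 0.6 1.0
  endloop
 endfacet
 facet normal 0.639 -0.633 0.436
  outer loop
   vertex 2.6 1.3 0.4
   vertex 3.7 3.1 1.4
   vertex 1.7 1.7 2.3
  endloop
 endfacet
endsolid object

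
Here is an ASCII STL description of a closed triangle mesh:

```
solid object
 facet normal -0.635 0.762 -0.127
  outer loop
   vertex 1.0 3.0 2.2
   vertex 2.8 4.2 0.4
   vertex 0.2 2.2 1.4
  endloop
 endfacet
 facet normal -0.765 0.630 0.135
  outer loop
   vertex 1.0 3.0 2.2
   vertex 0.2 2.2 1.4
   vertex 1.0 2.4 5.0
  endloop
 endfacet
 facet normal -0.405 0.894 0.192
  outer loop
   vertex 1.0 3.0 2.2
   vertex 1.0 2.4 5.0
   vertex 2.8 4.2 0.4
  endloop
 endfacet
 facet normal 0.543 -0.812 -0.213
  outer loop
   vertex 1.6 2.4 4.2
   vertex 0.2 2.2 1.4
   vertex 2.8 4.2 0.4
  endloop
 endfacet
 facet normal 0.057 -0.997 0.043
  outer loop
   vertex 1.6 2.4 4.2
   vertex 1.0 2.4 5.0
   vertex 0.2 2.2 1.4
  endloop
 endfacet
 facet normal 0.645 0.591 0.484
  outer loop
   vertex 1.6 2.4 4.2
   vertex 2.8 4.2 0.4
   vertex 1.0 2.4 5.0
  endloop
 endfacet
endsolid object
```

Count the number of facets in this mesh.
6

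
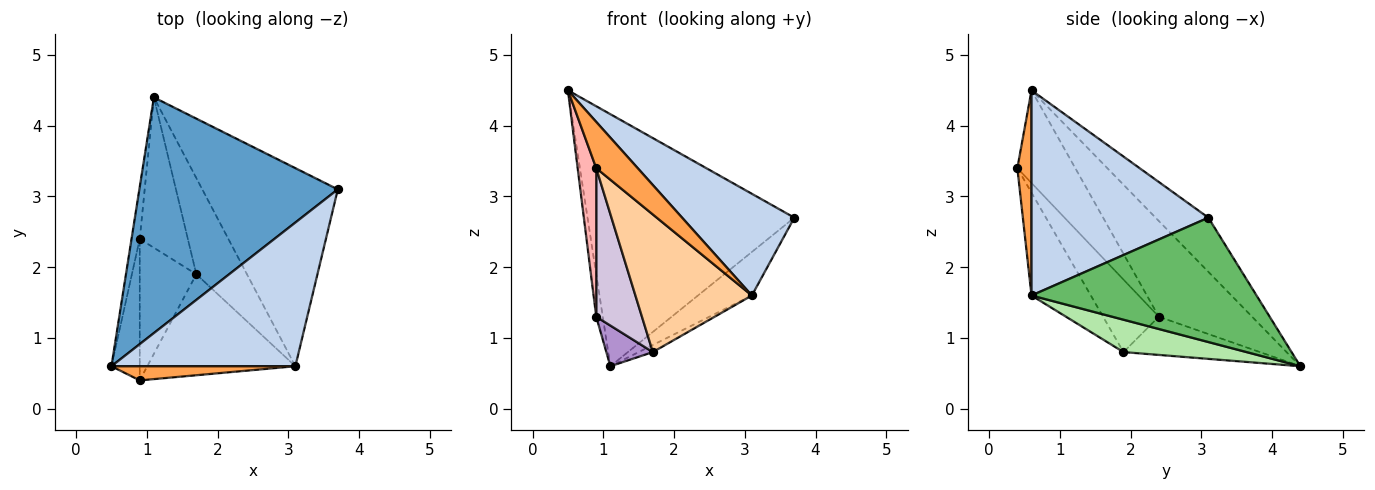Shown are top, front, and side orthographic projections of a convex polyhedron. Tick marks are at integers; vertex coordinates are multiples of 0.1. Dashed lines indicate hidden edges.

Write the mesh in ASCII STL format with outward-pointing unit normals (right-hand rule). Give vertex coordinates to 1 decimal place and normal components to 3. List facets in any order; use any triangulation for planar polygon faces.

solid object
 facet normal -0.183 0.718 0.671
  outer loop
   vertex 1.1 4.4 0.6
   vertex 0.5 0.6 4.5
   vertex 3.7 3.1 2.7
  endloop
 endfacet
 facet normal 0.673 -0.427 0.604
  outer loop
   vertex 3.1 0.6 1.6
   vertex 3.7 3.1 2.7
   vertex 0.5 0.6 4.5
  endloop
 endfacet
 facet normal 0.310 -0.909 0.278
  outer loop
   vertex 3.1 0.6 1.6
   vertex 0.5 0.6 4.5
   vertex 0.9 0.4 3.4
  endloop
 endfacet
 facet normal -0.380 -0.746 -0.547
  outer loop
   vertex 3.1 0.6 1.6
   vertex 0.9 0.4 3.4
   vertex 1.7 1.9 0.8
  endloop
 endfacet
 facet normal 0.667 0.160 -0.727
  outer loop
   vertex 3.1 0.6 1.6
   vertex 1.1 4.4 0.6
   vertex 3.7 3.1 2.7
  endloop
 endfacet
 facet normal 0.538 0.062 -0.841
  outer loop
   vertex 3.1 0.6 1.6
   vertex 1.7 1.9 0.8
   vertex 1.1 4.4 0.6
  endloop
 endfacet
 facet normal -0.994 0.070 -0.085
  outer loop
   vertex 0.9 2.4 1.3
   vertex 0.5 0.6 4.5
   vertex 1.1 4.4 0.6
  endloop
 endfacet
 facet normal -0.914 -0.293 -0.279
  outer loop
   vertex 0.9 2.4 1.3
   vertex 0.9 0.4 3.4
   vertex 0.5 0.6 4.5
  endloop
 endfacet
 facet normal -0.608 -0.207 -0.766
  outer loop
   vertex 0.9 2.4 1.3
   vertex 1.1 4.4 0.6
   vertex 1.7 1.9 0.8
  endloop
 endfacet
 facet normal -0.662 -0.543 -0.517
  outer loop
   vertex 0.9 2.4 1.3
   vertex 1.7 1.9 0.8
   vertex 0.9 0.4 3.4
  endloop
 endfacet
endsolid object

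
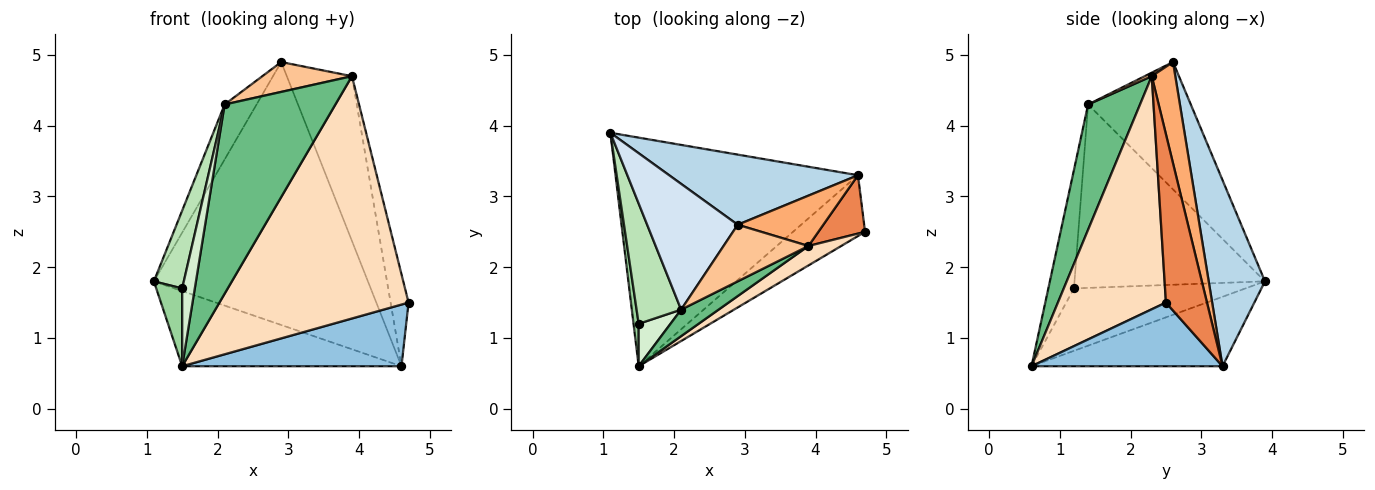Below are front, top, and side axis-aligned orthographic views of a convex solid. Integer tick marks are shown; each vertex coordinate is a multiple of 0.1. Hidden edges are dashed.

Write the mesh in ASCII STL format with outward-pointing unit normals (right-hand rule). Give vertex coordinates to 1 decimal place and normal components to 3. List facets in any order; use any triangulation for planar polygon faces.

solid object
 facet normal -0.263 0.301 -0.917
  outer loop
   vertex 4.6 3.3 0.6
   vertex 1.5 0.6 0.6
   vertex 1.1 3.9 1.8
  endloop
 endfacet
 facet normal 0.527 -0.605 -0.597
  outer loop
   vertex 4.6 3.3 0.6
   vertex 4.7 2.5 1.5
   vertex 1.5 0.6 0.6
  endloop
 endfacet
 facet normal 0.246 0.936 0.250
  outer loop
   vertex 4.6 3.3 0.6
   vertex 1.1 3.9 1.8
   vertex 2.9 2.6 4.9
  endloop
 endfacet
 facet normal -0.790 0.246 0.562
  outer loop
   vertex 2.1 1.4 4.3
   vertex 2.9 2.6 4.9
   vertex 1.1 3.9 1.8
  endloop
 endfacet
 facet normal 0.888 0.388 0.246
  outer loop
   vertex 3.9 2.3 4.7
   vertex 4.7 2.5 1.5
   vertex 4.6 3.3 0.6
  endloop
 endfacet
 facet normal 0.326 0.904 0.276
  outer loop
   vertex 3.9 2.3 4.7
   vertex 4.6 3.3 0.6
   vertex 2.9 2.6 4.9
  endloop
 endfacet
 facet normal 0.037 -0.466 0.884
  outer loop
   vertex 3.9 2.3 4.7
   vertex 2.9 2.6 4.9
   vertex 2.1 1.4 4.3
  endloop
 endfacet
 facet normal 0.495 -0.866 0.070
  outer loop
   vertex 3.9 2.3 4.7
   vertex 1.5 0.6 0.6
   vertex 4.7 2.5 1.5
  endloop
 endfacet
 facet normal 0.421 -0.898 0.126
  outer loop
   vertex 3.9 2.3 4.7
   vertex 2.1 1.4 4.3
   vertex 1.5 0.6 0.6
  endloop
 endfacet
 facet normal -0.985 -0.149 0.081
  outer loop
   vertex 1.5 1.2 1.7
   vertex 1.1 3.9 1.8
   vertex 1.5 0.6 0.6
  endloop
 endfacet
 facet normal -0.961 -0.151 0.233
  outer loop
   vertex 1.5 1.2 1.7
   vertex 2.1 1.4 4.3
   vertex 1.1 3.9 1.8
  endloop
 endfacet
 facet normal -0.872 -0.430 0.234
  outer loop
   vertex 1.5 1.2 1.7
   vertex 1.5 0.6 0.6
   vertex 2.1 1.4 4.3
  endloop
 endfacet
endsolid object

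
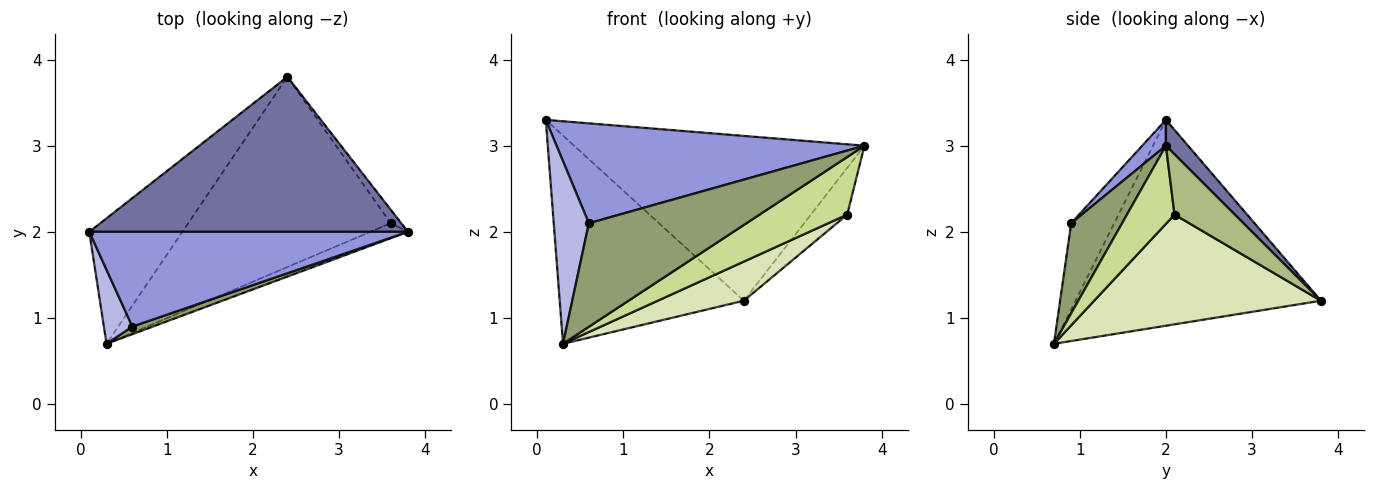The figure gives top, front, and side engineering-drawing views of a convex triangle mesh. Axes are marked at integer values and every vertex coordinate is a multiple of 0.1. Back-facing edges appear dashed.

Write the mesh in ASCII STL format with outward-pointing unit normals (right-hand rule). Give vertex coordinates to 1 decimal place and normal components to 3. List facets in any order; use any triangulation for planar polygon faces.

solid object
 facet normal 0.055 0.727 0.684
  outer loop
   vertex 2.4 3.8 1.2
   vertex 0.1 2.0 3.3
   vertex 3.8 2.0 3.0
  endloop
 endfacet
 facet normal -0.752 0.564 -0.340
  outer loop
   vertex 0.3 0.7 0.7
   vertex 0.1 2.0 3.3
   vertex 2.4 3.8 1.2
  endloop
 endfacet
 facet normal 0.056 -0.724 0.687
  outer loop
   vertex 0.6 0.9 2.1
   vertex 3.8 2.0 3.0
   vertex 0.1 2.0 3.3
  endloop
 endfacet
 facet normal -0.751 -0.612 0.248
  outer loop
   vertex 0.6 0.9 2.1
   vertex 0.1 2.0 3.3
   vertex 0.3 0.7 0.7
  endloop
 endfacet
 facet normal 0.307 -0.949 0.070
  outer loop
   vertex 0.6 0.9 2.1
   vertex 0.3 0.7 0.7
   vertex 3.8 2.0 3.0
  endloop
 endfacet
 facet normal 0.847 0.511 -0.148
  outer loop
   vertex 3.6 2.1 2.2
   vertex 2.4 3.8 1.2
   vertex 3.8 2.0 3.0
  endloop
 endfacet
 facet normal 0.465 -0.857 -0.223
  outer loop
   vertex 3.6 2.1 2.2
   vertex 3.8 2.0 3.0
   vertex 0.3 0.7 0.7
  endloop
 endfacet
 facet normal 0.469 -0.178 -0.865
  outer loop
   vertex 3.6 2.1 2.2
   vertex 0.3 0.7 0.7
   vertex 2.4 3.8 1.2
  endloop
 endfacet
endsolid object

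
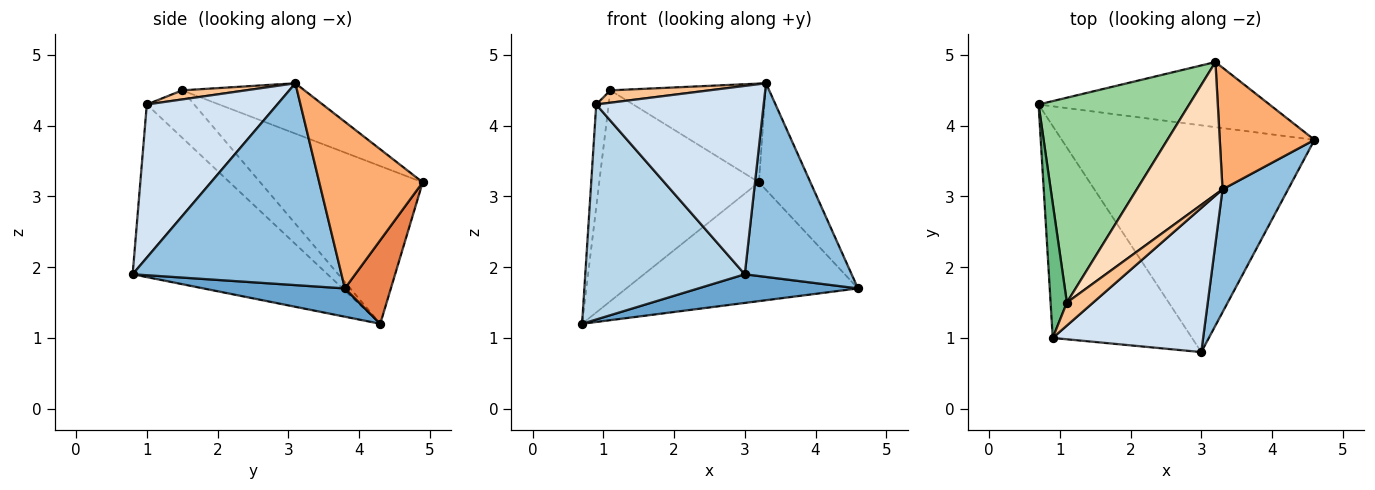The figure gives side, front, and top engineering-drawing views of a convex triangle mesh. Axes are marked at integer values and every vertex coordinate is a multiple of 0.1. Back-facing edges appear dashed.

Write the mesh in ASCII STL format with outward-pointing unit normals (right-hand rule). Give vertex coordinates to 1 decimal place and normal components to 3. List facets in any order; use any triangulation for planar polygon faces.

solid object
 facet normal 0.110 -0.125 -0.986
  outer loop
   vertex 3.0 0.8 1.9
   vertex 0.7 4.3 1.2
   vertex 4.6 3.8 1.7
  endloop
 endfacet
 facet normal 0.855 -0.438 0.278
  outer loop
   vertex 3.3 3.1 4.6
   vertex 3.0 0.8 1.9
   vertex 4.6 3.8 1.7
  endloop
 endfacet
 facet normal -0.656 -0.537 -0.530
  outer loop
   vertex 0.9 1.0 4.3
   vertex 0.7 4.3 1.2
   vertex 3.0 0.8 1.9
  endloop
 endfacet
 facet normal 0.526 -0.675 0.517
  outer loop
   vertex 0.9 1.0 4.3
   vertex 3.0 0.8 1.9
   vertex 3.3 3.1 4.6
  endloop
 endfacet
 facet normal 0.171 0.864 -0.474
  outer loop
   vertex 3.2 4.9 3.2
   vertex 4.6 3.8 1.7
   vertex 0.7 4.3 1.2
  endloop
 endfacet
 facet normal 0.798 0.397 0.454
  outer loop
   vertex 3.2 4.9 3.2
   vertex 3.3 3.1 4.6
   vertex 4.6 3.8 1.7
  endloop
 endfacet
 facet normal 0.292 -0.454 0.842
  outer loop
   vertex 1.1 1.5 4.5
   vertex 0.9 1.0 4.3
   vertex 3.3 3.1 4.6
  endloop
 endfacet
 facet normal -0.426 0.541 0.725
  outer loop
   vertex 1.1 1.5 4.5
   vertex 3.3 3.1 4.6
   vertex 3.2 4.9 3.2
  endloop
 endfacet
 facet normal -0.918 0.241 0.316
  outer loop
   vertex 1.1 1.5 4.5
   vertex 0.7 4.3 1.2
   vertex 0.9 1.0 4.3
  endloop
 endfacet
 facet normal -0.589 0.579 0.563
  outer loop
   vertex 1.1 1.5 4.5
   vertex 3.2 4.9 3.2
   vertex 0.7 4.3 1.2
  endloop
 endfacet
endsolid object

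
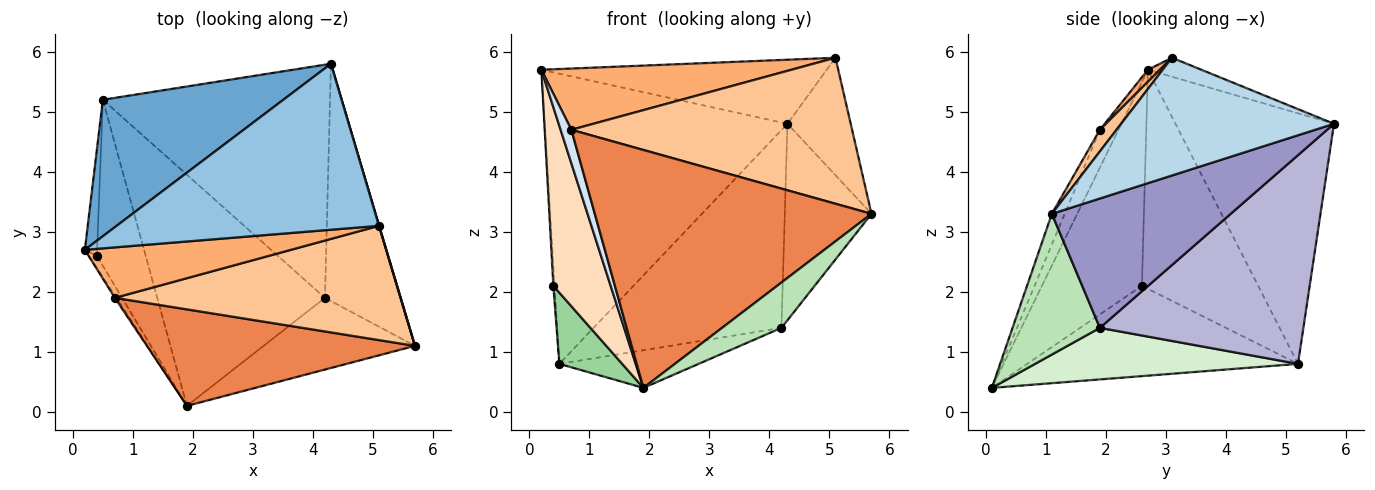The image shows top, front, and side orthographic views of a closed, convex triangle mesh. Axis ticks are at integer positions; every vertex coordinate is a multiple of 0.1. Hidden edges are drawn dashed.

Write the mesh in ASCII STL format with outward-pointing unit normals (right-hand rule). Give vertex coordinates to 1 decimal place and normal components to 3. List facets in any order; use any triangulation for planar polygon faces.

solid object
 facet normal -0.509 0.779 0.366
  outer loop
   vertex 0.5 5.2 0.8
   vertex 0.2 2.7 5.7
   vertex 4.3 5.8 4.8
  endloop
 endfacet
 facet normal -0.067 0.359 0.931
  outer loop
   vertex 5.1 3.1 5.9
   vertex 4.3 5.8 4.8
   vertex 0.2 2.7 5.7
  endloop
 endfacet
 facet normal 0.959 0.285 0.002
  outer loop
   vertex 5.1 3.1 5.9
   vertex 5.7 1.1 3.3
   vertex 4.3 5.8 4.8
  endloop
 endfacet
 facet normal -0.865 -0.501 -0.032
  outer loop
   vertex 0.7 1.9 4.7
   vertex 0.2 2.7 5.7
   vertex 1.9 0.1 0.4
  endloop
 endfacet
 facet normal -0.043 -0.926 0.376
  outer loop
   vertex 0.7 1.9 4.7
   vertex 1.9 0.1 0.4
   vertex 5.7 1.1 3.3
  endloop
 endfacet
 facet normal 0.037 -0.771 0.635
  outer loop
   vertex 0.7 1.9 4.7
   vertex 5.1 3.1 5.9
   vertex 0.2 2.7 5.7
  endloop
 endfacet
 facet normal 0.047 -0.787 0.616
  outer loop
   vertex 0.7 1.9 4.7
   vertex 5.7 1.1 3.3
   vertex 5.1 3.1 5.9
  endloop
 endfacet
 facet normal -0.867 -0.497 -0.034
  outer loop
   vertex 0.4 2.6 2.1
   vertex 1.9 0.1 0.4
   vertex 0.2 2.7 5.7
  endloop
 endfacet
 facet normal -0.998 0.011 -0.056
  outer loop
   vertex 0.4 2.6 2.1
   vertex 0.2 2.7 5.7
   vertex 0.5 5.2 0.8
  endloop
 endfacet
 facet normal -0.862 -0.200 -0.466
  outer loop
   vertex 0.4 2.6 2.1
   vertex 0.5 5.2 0.8
   vertex 1.9 0.1 0.4
  endloop
 endfacet
 facet normal 0.618 -0.420 -0.665
  outer loop
   vertex 4.2 1.9 1.4
   vertex 5.7 1.1 3.3
   vertex 1.9 0.1 0.4
  endloop
 endfacet
 facet normal 0.290 0.154 -0.944
  outer loop
   vertex 4.2 1.9 1.4
   vertex 1.9 0.1 0.4
   vertex 0.5 5.2 0.8
  endloop
 endfacet
 facet normal 0.796 0.386 -0.466
  outer loop
   vertex 4.2 1.9 1.4
   vertex 4.3 5.8 4.8
   vertex 5.7 1.1 3.3
  endloop
 endfacet
 facet normal 0.574 0.530 -0.625
  outer loop
   vertex 4.2 1.9 1.4
   vertex 0.5 5.2 0.8
   vertex 4.3 5.8 4.8
  endloop
 endfacet
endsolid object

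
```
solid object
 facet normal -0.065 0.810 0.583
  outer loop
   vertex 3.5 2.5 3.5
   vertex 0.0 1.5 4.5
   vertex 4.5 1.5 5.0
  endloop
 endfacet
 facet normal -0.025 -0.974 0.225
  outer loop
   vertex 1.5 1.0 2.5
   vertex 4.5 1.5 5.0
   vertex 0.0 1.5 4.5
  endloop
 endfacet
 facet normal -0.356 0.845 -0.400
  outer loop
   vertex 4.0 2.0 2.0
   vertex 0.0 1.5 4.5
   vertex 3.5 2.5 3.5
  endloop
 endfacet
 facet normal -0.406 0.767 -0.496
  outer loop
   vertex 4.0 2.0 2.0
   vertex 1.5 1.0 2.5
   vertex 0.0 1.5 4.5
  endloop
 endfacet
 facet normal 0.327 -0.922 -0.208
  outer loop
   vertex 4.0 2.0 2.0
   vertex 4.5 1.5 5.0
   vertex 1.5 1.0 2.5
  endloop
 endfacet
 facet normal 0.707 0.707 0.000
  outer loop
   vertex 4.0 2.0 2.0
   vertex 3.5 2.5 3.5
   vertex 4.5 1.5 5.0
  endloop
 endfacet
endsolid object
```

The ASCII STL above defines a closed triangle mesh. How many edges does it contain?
9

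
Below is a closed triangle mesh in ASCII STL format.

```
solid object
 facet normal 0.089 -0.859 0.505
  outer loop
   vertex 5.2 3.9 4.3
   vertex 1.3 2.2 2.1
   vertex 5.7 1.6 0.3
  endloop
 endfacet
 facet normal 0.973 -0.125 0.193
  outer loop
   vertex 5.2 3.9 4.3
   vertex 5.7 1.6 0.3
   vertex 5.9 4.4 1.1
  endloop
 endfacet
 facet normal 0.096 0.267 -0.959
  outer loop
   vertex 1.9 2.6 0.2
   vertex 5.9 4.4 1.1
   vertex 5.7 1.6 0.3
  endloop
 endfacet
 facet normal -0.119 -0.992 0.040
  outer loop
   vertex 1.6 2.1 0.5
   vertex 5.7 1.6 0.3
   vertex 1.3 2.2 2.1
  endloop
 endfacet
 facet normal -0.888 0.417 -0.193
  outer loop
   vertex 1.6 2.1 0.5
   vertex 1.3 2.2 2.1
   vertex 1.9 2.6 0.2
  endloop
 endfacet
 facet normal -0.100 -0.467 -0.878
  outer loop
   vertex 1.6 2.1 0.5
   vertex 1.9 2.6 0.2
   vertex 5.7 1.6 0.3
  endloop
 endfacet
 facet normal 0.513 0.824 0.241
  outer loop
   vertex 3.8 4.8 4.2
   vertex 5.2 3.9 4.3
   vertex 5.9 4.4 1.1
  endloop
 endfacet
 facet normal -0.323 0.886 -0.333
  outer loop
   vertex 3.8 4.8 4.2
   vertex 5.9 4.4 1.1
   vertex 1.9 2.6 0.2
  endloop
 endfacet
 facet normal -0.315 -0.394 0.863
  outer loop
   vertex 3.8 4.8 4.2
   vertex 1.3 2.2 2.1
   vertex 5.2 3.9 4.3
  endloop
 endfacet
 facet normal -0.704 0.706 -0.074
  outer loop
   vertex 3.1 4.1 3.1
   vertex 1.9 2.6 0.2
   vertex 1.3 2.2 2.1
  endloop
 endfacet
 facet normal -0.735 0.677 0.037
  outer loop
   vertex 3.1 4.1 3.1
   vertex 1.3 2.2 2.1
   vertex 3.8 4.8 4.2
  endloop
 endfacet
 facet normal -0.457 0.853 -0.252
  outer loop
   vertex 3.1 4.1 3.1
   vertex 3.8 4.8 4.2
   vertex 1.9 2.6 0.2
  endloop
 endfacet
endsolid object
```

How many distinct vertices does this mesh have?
8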